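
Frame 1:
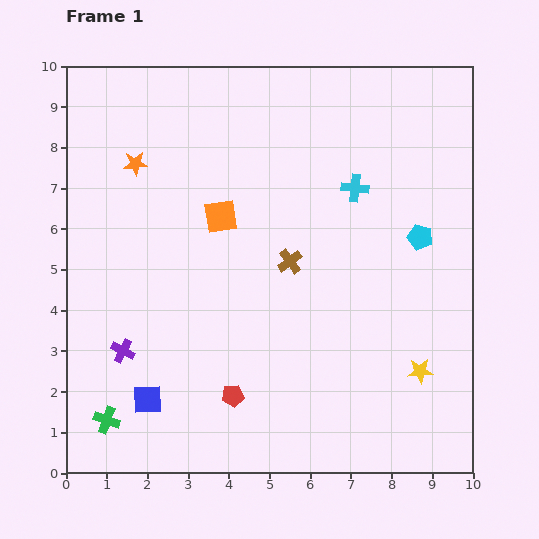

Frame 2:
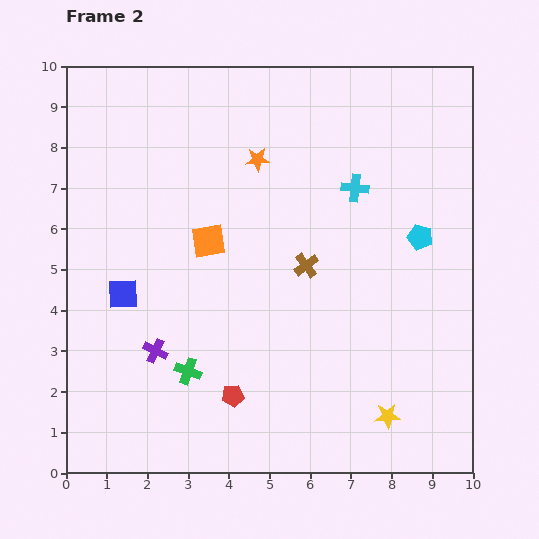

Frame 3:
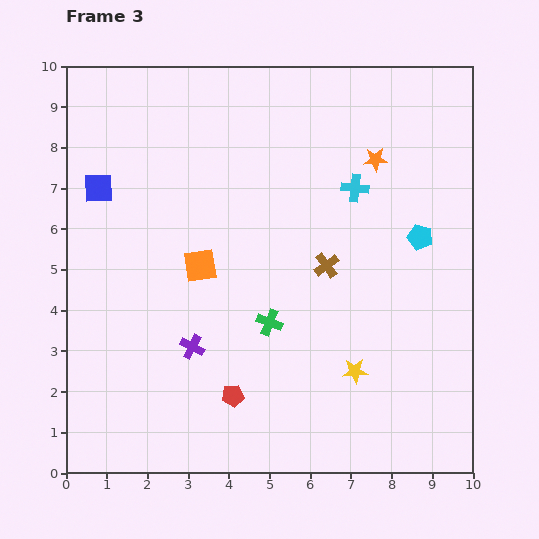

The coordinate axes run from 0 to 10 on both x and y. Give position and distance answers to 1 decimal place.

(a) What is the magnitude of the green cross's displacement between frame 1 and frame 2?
2.3

The green cross moved from (1.0, 1.3) to (3.0, 2.5), a distance of √(2.0² + 1.2²) ≈ 2.3.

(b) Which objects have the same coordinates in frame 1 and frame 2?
the red pentagon, the cyan pentagon, the cyan cross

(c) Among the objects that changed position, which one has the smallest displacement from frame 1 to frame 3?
the brown cross

(moved 0.9)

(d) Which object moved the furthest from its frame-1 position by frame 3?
the orange star

(moved 5.9; next 5.3)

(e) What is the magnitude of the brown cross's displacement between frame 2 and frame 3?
0.5

The brown cross moved from (5.9, 5.1) to (6.4, 5.1), a distance of √(0.5² + 0.0²) ≈ 0.5.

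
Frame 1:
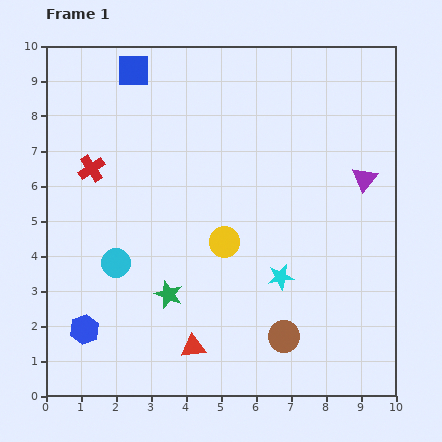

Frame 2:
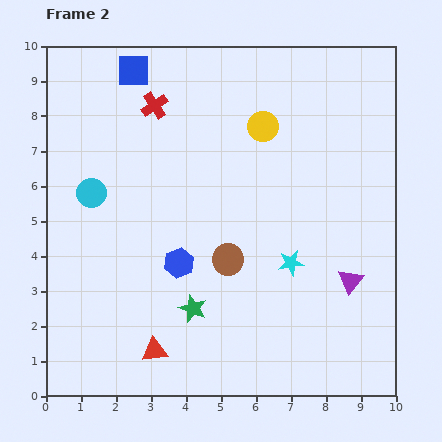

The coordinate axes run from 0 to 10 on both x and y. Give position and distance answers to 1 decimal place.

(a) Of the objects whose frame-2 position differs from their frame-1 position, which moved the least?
the cyan star

(moved 0.5)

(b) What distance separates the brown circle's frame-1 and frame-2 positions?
2.7

The brown circle moved from (6.8, 1.7) to (5.2, 3.9), a distance of √(1.6² + 2.2²) ≈ 2.7.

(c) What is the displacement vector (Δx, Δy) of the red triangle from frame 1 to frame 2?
(-1.1, -0.1)

The red triangle was at (4.2, 1.4) in frame 1 and (3.1, 1.3) in frame 2.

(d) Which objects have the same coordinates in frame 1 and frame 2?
the blue square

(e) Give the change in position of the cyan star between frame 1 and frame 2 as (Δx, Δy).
(0.3, 0.4)

The cyan star was at (6.7, 3.4) in frame 1 and (7.0, 3.8) in frame 2.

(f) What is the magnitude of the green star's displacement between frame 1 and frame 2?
0.8

The green star moved from (3.5, 2.9) to (4.2, 2.5), a distance of √(0.7² + 0.4²) ≈ 0.8.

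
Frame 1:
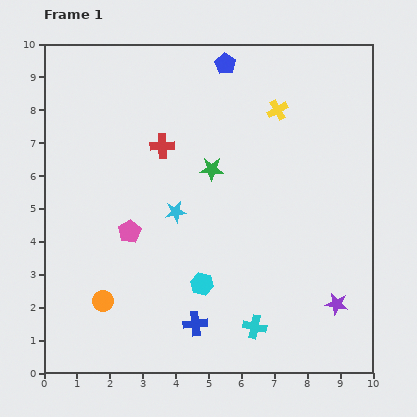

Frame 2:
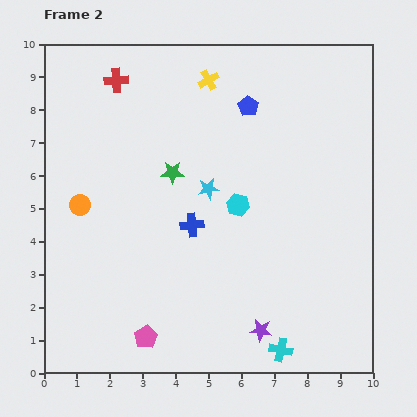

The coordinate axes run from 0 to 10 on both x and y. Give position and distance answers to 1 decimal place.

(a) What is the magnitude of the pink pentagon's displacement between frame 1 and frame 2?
3.2

The pink pentagon moved from (2.6, 4.3) to (3.1, 1.1), a distance of √(0.5² + 3.2²) ≈ 3.2.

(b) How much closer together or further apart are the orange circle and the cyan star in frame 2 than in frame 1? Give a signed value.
+0.4

Distance in frame 1: 3.5. Distance in frame 2: 3.9.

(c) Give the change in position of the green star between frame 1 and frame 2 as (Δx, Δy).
(-1.2, -0.1)

The green star was at (5.1, 6.2) in frame 1 and (3.9, 6.1) in frame 2.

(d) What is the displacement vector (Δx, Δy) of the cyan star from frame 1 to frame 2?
(1.0, 0.7)

The cyan star was at (4.0, 4.9) in frame 1 and (5.0, 5.6) in frame 2.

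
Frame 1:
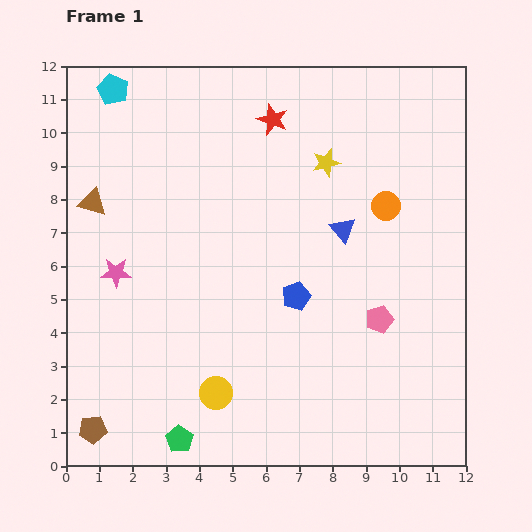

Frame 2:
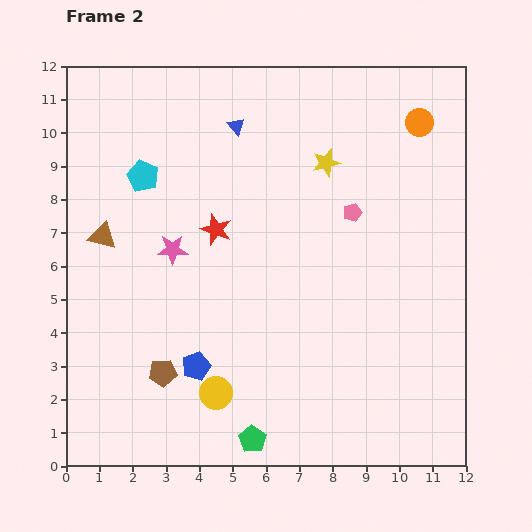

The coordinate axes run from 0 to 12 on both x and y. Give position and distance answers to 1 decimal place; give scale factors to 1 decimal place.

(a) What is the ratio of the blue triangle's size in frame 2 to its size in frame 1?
0.7×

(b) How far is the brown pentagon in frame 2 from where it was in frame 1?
2.7

The brown pentagon moved from (0.8, 1.1) to (2.9, 2.8), a distance of √(2.1² + 1.7²) ≈ 2.7.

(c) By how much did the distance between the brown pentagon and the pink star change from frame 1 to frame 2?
-1.1

Distance in frame 1: 4.8. Distance in frame 2: 3.7.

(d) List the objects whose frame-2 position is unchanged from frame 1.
the yellow circle, the yellow star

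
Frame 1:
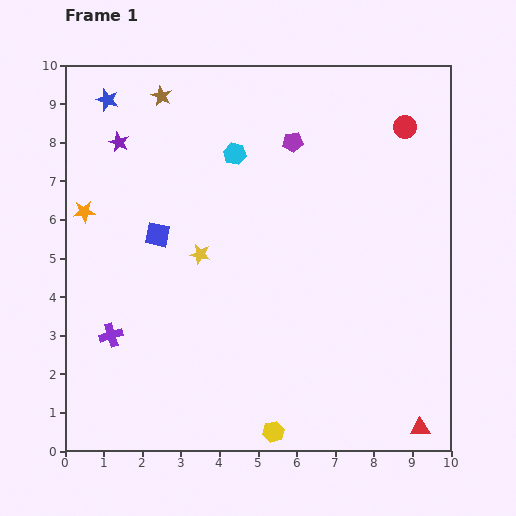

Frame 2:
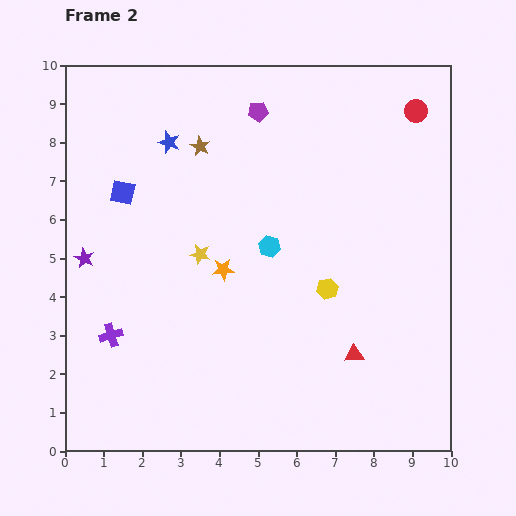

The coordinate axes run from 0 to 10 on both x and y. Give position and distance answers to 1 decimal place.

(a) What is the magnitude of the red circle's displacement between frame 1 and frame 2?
0.5

The red circle moved from (8.8, 8.4) to (9.1, 8.8), a distance of √(0.3² + 0.4²) ≈ 0.5.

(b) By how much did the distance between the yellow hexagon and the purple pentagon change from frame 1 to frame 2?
-2.6

Distance in frame 1: 7.5. Distance in frame 2: 4.9.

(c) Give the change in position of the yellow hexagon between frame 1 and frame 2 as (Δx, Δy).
(1.4, 3.7)

The yellow hexagon was at (5.4, 0.5) in frame 1 and (6.8, 4.2) in frame 2.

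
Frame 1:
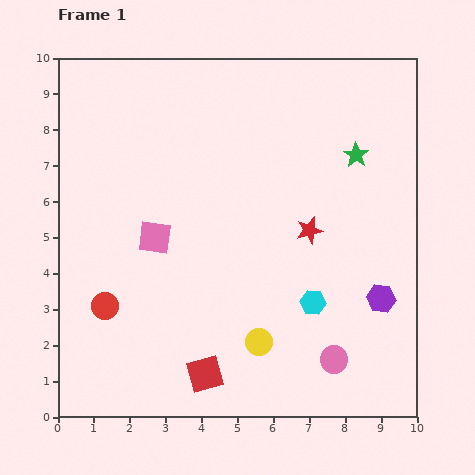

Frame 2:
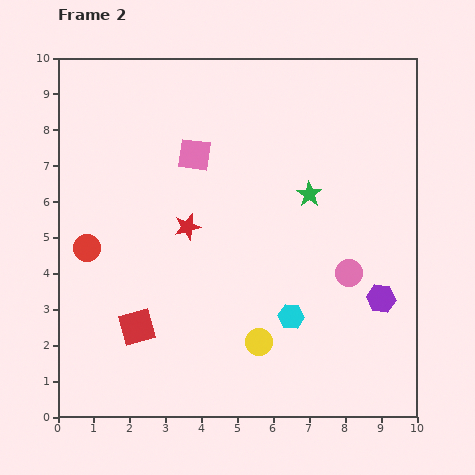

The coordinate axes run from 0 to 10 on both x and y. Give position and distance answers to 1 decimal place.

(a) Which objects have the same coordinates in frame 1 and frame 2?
the yellow circle, the purple hexagon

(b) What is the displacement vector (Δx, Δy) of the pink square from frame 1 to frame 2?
(1.1, 2.3)

The pink square was at (2.7, 5.0) in frame 1 and (3.8, 7.3) in frame 2.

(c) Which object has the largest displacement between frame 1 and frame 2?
the red star

(moved 3.4; next 2.5)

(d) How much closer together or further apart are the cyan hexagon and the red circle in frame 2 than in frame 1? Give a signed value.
+0.2

Distance in frame 1: 5.8. Distance in frame 2: 6.0.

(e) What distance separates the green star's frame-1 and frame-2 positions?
1.7

The green star moved from (8.3, 7.3) to (7.0, 6.2), a distance of √(1.3² + 1.1²) ≈ 1.7.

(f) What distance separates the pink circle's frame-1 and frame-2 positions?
2.4

The pink circle moved from (7.7, 1.6) to (8.1, 4.0), a distance of √(0.4² + 2.4²) ≈ 2.4.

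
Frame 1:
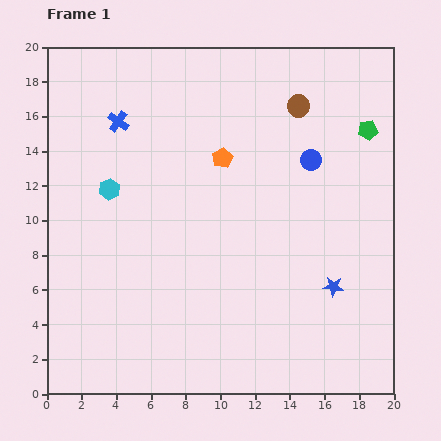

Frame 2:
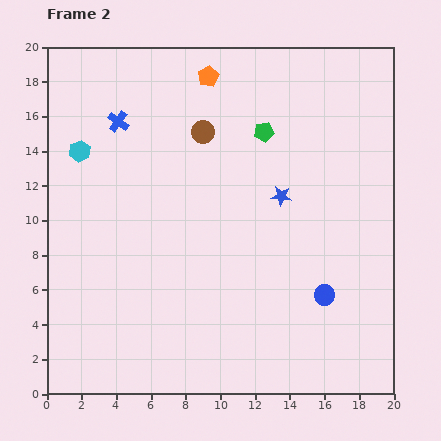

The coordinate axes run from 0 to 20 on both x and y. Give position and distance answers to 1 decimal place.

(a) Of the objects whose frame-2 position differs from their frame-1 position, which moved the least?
the cyan hexagon

(moved 2.8)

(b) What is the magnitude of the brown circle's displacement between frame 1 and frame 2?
5.7

The brown circle moved from (14.5, 16.6) to (9.0, 15.1), a distance of √(5.5² + 1.5²) ≈ 5.7.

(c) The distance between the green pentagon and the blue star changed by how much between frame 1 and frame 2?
-5.4

Distance in frame 1: 9.2. Distance in frame 2: 3.8.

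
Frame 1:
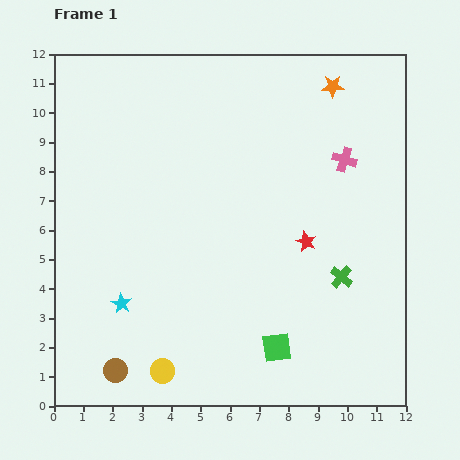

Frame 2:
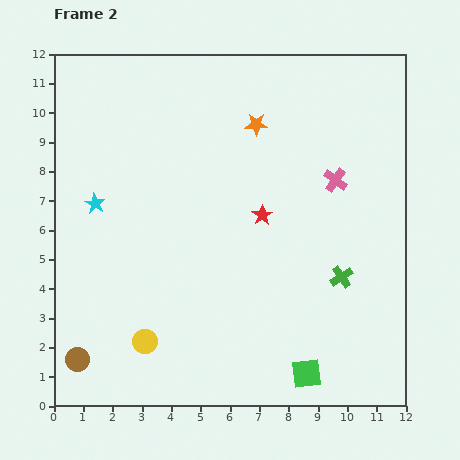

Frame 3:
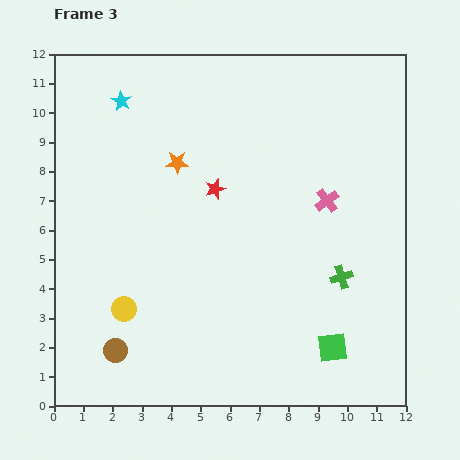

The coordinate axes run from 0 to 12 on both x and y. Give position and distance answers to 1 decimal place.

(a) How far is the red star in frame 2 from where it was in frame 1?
1.7

The red star moved from (8.6, 5.6) to (7.1, 6.5), a distance of √(1.5² + 0.9²) ≈ 1.7.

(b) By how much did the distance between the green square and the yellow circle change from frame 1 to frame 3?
+3.2

Distance in frame 1: 4.0. Distance in frame 3: 7.2.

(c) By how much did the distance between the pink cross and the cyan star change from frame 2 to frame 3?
-0.4

Distance in frame 2: 8.2. Distance in frame 3: 7.8.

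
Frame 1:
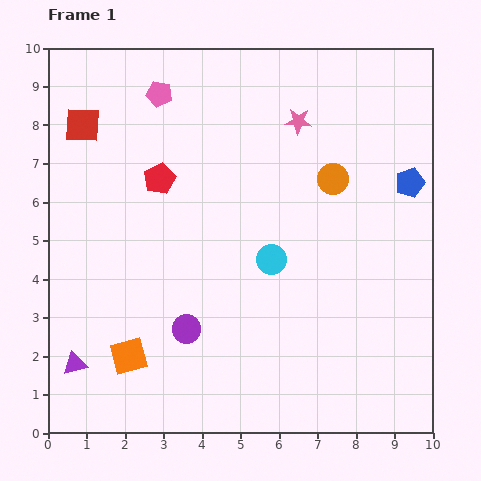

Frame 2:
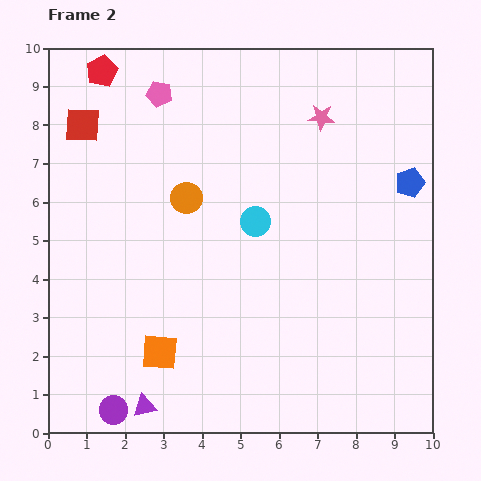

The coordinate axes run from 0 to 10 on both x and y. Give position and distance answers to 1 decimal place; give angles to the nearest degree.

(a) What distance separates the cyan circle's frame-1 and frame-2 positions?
1.1

The cyan circle moved from (5.8, 4.5) to (5.4, 5.5), a distance of √(0.4² + 1.0²) ≈ 1.1.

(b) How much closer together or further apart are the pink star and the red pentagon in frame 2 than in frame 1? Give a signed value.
+1.9

Distance in frame 1: 3.9. Distance in frame 2: 5.8.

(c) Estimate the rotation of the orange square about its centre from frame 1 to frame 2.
19° clockwise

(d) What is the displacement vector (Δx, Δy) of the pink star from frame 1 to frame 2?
(0.6, 0.1)

The pink star was at (6.5, 8.1) in frame 1 and (7.1, 8.2) in frame 2.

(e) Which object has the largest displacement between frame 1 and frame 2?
the orange circle

(moved 3.8; next 3.2)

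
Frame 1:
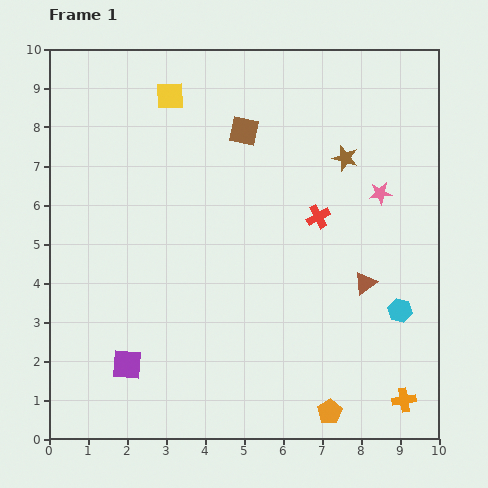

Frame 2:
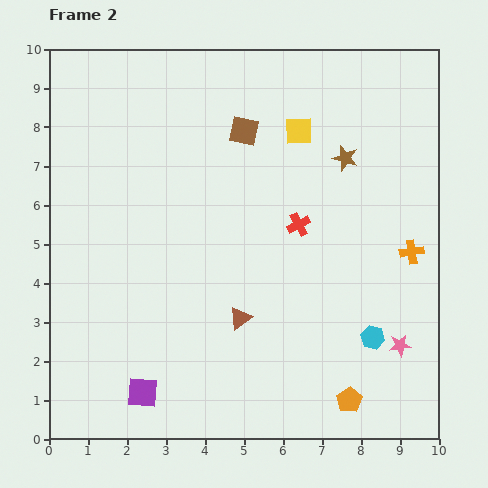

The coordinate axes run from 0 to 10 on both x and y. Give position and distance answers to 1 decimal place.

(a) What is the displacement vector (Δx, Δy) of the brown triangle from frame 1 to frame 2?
(-3.2, -0.9)

The brown triangle was at (8.1, 4.0) in frame 1 and (4.9, 3.1) in frame 2.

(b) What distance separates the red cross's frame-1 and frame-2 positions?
0.5

The red cross moved from (6.9, 5.7) to (6.4, 5.5), a distance of √(0.5² + 0.2²) ≈ 0.5.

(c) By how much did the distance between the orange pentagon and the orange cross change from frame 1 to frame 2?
+2.2

Distance in frame 1: 1.9. Distance in frame 2: 4.1.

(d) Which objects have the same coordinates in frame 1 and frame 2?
the brown star, the brown square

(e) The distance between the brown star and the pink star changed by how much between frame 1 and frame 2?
+3.7

Distance in frame 1: 1.3. Distance in frame 2: 5.0.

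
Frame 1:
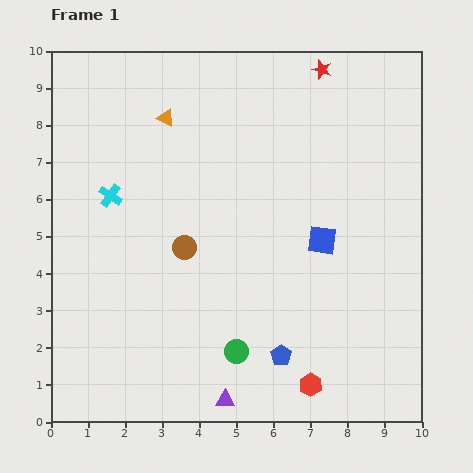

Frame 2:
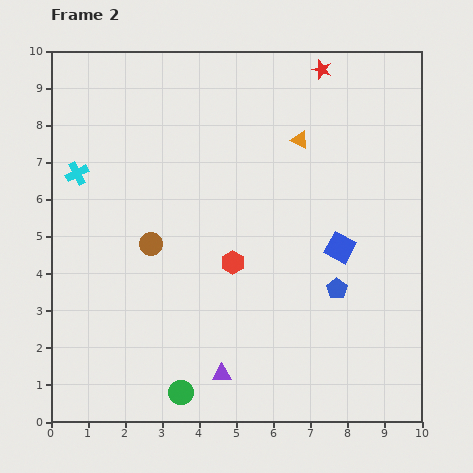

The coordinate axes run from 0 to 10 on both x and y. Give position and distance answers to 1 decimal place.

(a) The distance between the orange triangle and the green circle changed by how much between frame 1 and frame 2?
+0.9

Distance in frame 1: 6.6. Distance in frame 2: 7.5.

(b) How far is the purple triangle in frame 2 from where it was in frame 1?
0.7

The purple triangle moved from (4.7, 0.6) to (4.6, 1.3), a distance of √(0.1² + 0.7²) ≈ 0.7.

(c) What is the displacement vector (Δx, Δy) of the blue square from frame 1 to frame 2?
(0.5, -0.2)

The blue square was at (7.3, 4.9) in frame 1 and (7.8, 4.7) in frame 2.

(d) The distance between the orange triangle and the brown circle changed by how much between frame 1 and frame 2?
+1.4

Distance in frame 1: 3.5. Distance in frame 2: 4.9.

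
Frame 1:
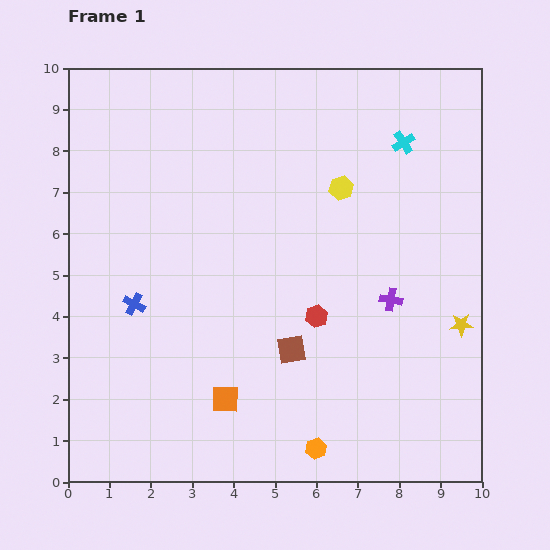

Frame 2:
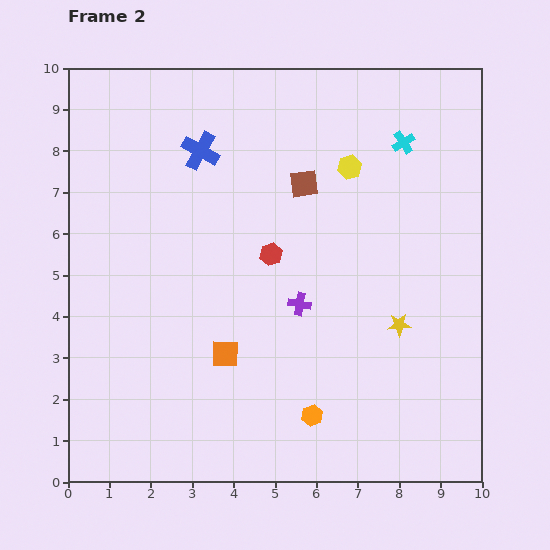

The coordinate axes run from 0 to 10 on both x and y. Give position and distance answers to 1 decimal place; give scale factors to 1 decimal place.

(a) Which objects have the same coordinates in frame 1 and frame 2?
the cyan cross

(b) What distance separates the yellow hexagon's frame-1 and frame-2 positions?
0.5

The yellow hexagon moved from (6.6, 7.1) to (6.8, 7.6), a distance of √(0.2² + 0.5²) ≈ 0.5.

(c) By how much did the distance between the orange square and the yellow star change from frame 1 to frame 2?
-1.7

Distance in frame 1: 6.0. Distance in frame 2: 4.3.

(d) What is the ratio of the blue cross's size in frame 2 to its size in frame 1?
1.7×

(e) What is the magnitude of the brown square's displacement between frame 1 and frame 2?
4.0

The brown square moved from (5.4, 3.2) to (5.7, 7.2), a distance of √(0.3² + 4.0²) ≈ 4.0.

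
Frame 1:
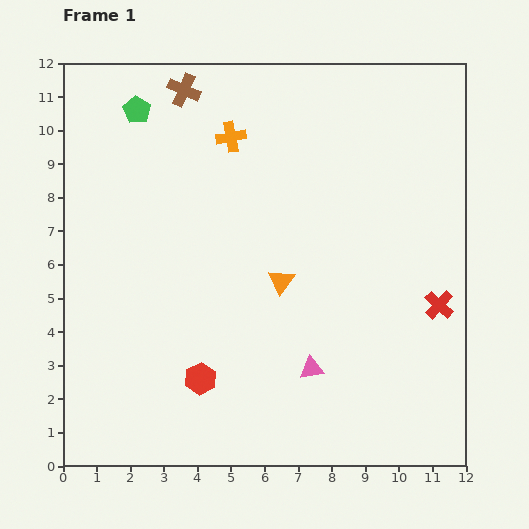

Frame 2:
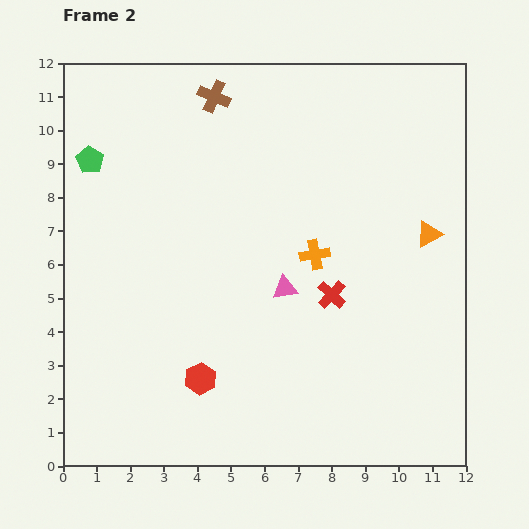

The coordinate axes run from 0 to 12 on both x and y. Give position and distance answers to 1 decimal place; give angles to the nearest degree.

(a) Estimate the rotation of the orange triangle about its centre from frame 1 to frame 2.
27° clockwise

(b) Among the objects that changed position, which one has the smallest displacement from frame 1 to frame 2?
the brown cross

(moved 0.9)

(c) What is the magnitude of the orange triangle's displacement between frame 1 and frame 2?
4.6

The orange triangle moved from (6.5, 5.5) to (10.9, 6.9), a distance of √(4.4² + 1.4²) ≈ 4.6.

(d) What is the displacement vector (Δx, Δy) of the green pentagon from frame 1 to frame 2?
(-1.4, -1.5)

The green pentagon was at (2.2, 10.6) in frame 1 and (0.8, 9.1) in frame 2.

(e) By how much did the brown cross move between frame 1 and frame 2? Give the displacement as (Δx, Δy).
(0.9, -0.2)

The brown cross was at (3.6, 11.2) in frame 1 and (4.5, 11.0) in frame 2.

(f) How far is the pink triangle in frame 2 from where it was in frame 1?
2.5

The pink triangle moved from (7.4, 2.9) to (6.6, 5.3), a distance of √(0.8² + 2.4²) ≈ 2.5.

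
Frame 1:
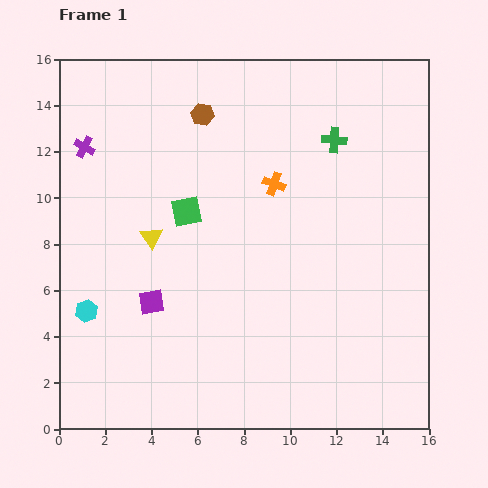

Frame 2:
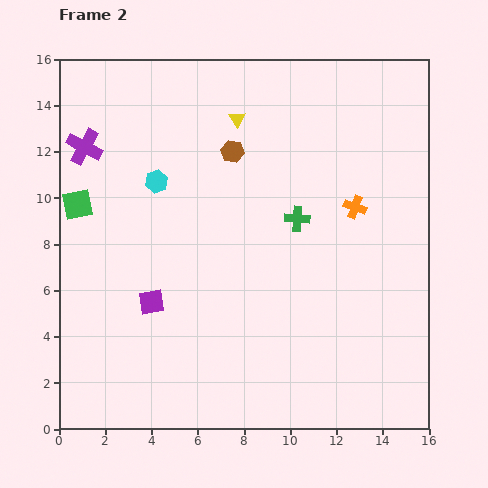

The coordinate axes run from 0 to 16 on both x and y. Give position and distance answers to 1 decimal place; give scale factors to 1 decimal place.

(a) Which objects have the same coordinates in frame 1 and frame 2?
the purple cross, the purple square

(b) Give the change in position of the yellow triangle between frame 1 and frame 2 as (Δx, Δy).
(3.7, 5.1)

The yellow triangle was at (4.0, 8.3) in frame 1 and (7.7, 13.4) in frame 2.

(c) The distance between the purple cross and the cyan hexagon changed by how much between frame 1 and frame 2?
-3.7

Distance in frame 1: 7.1. Distance in frame 2: 3.4.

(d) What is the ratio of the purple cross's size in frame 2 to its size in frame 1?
1.7×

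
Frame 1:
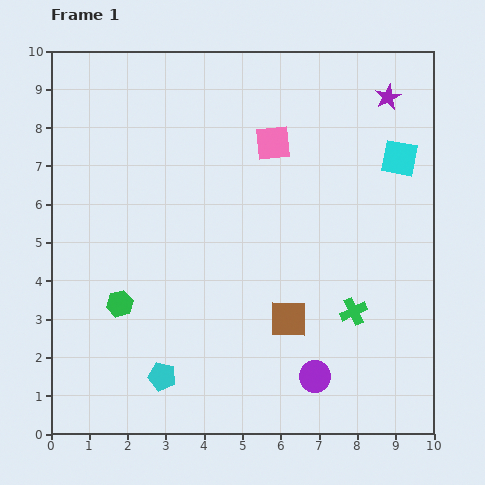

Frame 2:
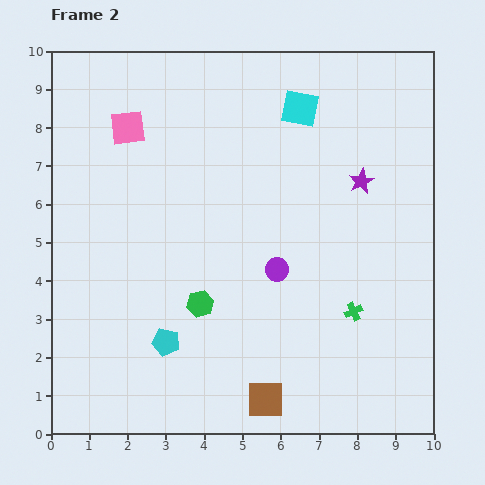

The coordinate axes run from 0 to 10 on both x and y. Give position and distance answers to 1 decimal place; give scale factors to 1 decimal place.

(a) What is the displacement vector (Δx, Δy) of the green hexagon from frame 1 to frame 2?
(2.1, 0.0)

The green hexagon was at (1.8, 3.4) in frame 1 and (3.9, 3.4) in frame 2.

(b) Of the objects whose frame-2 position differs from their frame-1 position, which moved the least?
the cyan pentagon

(moved 0.9)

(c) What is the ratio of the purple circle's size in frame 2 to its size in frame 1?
0.7×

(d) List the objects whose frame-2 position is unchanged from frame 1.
the green cross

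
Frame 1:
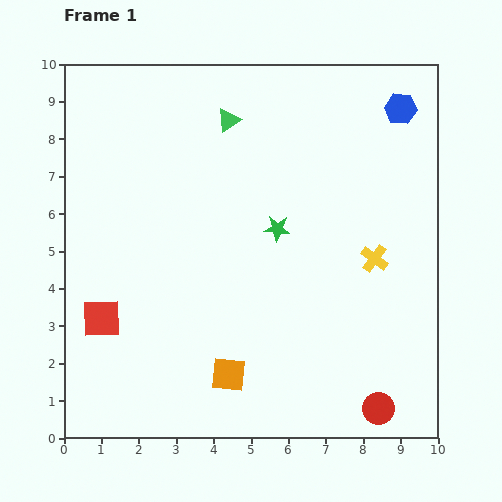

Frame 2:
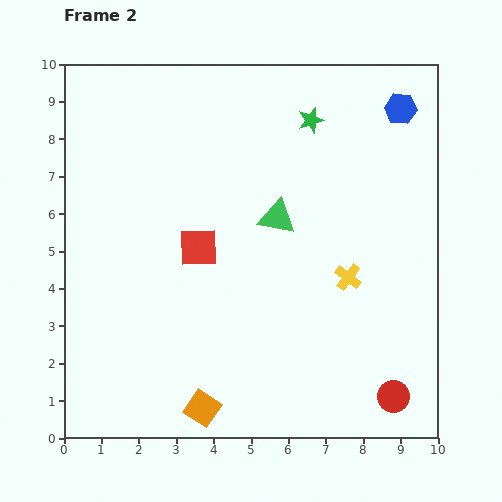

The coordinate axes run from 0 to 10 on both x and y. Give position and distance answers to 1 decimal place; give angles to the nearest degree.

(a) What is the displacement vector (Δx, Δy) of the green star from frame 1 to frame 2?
(0.9, 2.9)

The green star was at (5.7, 5.6) in frame 1 and (6.6, 8.5) in frame 2.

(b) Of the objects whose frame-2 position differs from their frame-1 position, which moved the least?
the red circle

(moved 0.5)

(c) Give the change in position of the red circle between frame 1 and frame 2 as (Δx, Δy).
(0.4, 0.3)

The red circle was at (8.4, 0.8) in frame 1 and (8.8, 1.1) in frame 2.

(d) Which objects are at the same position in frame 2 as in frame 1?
the blue hexagon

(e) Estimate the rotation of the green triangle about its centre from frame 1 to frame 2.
44° clockwise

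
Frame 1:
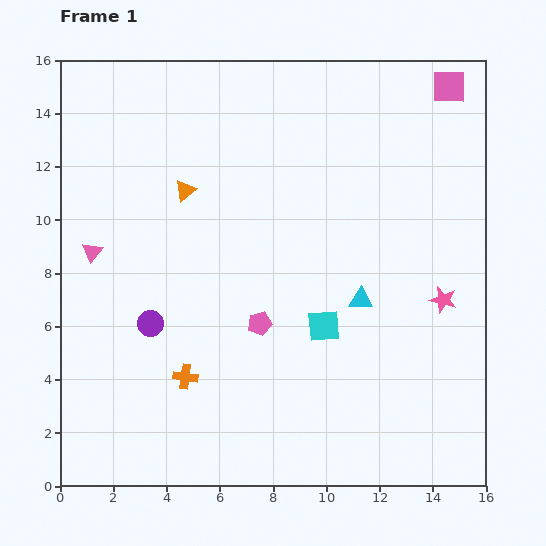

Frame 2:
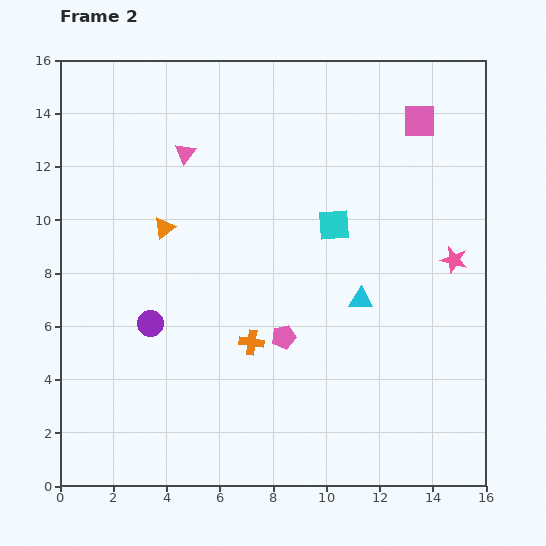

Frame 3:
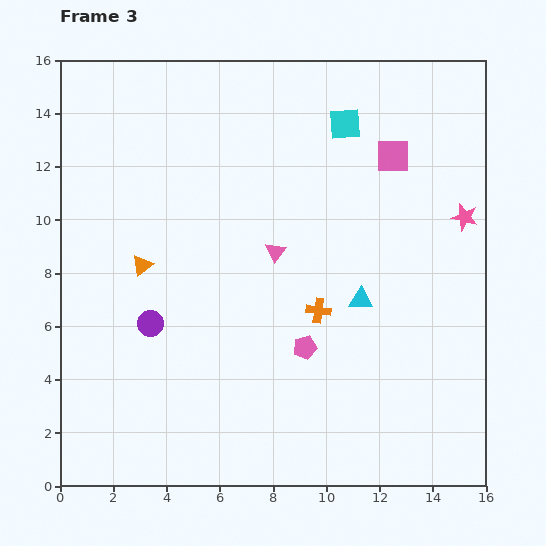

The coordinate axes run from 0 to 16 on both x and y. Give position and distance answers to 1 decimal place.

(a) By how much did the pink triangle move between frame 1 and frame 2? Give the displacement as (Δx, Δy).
(3.5, 3.7)

The pink triangle was at (1.2, 8.8) in frame 1 and (4.7, 12.5) in frame 2.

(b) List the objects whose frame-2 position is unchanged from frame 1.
the purple circle, the cyan triangle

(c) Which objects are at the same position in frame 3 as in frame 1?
the purple circle, the cyan triangle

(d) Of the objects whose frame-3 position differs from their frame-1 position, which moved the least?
the pink pentagon

(moved 1.9)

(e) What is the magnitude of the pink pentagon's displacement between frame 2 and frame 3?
0.9

The pink pentagon moved from (8.4, 5.6) to (9.2, 5.2), a distance of √(0.8² + 0.4²) ≈ 0.9.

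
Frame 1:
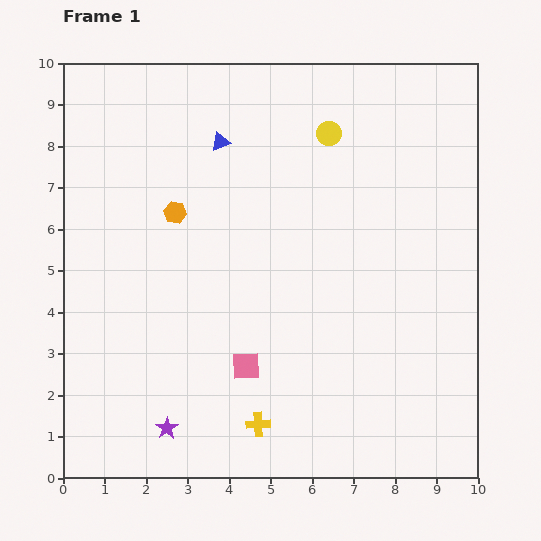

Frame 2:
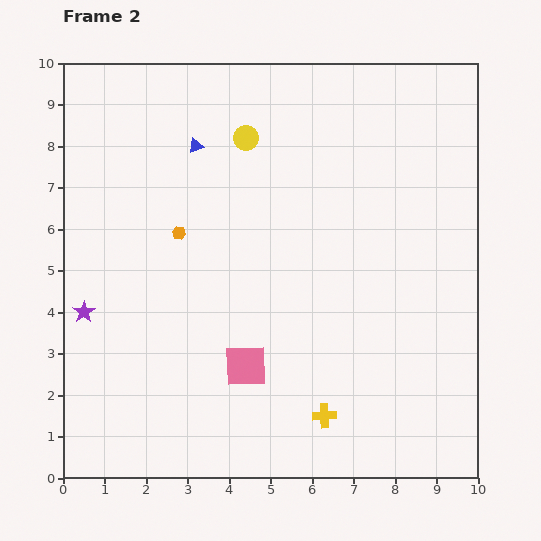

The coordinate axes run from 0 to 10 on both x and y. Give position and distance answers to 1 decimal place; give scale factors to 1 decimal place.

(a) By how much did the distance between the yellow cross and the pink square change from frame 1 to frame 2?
+0.8

Distance in frame 1: 1.4. Distance in frame 2: 2.2.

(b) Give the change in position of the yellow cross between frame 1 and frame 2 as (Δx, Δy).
(1.6, 0.2)

The yellow cross was at (4.7, 1.3) in frame 1 and (6.3, 1.5) in frame 2.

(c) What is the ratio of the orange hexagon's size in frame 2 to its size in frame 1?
0.6×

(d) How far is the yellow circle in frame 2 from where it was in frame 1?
2.0

The yellow circle moved from (6.4, 8.3) to (4.4, 8.2), a distance of √(2.0² + 0.1²) ≈ 2.0.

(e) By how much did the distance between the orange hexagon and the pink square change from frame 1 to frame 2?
-0.5

Distance in frame 1: 4.1. Distance in frame 2: 3.6.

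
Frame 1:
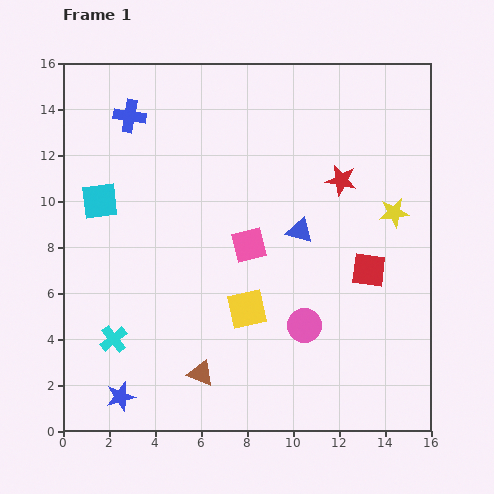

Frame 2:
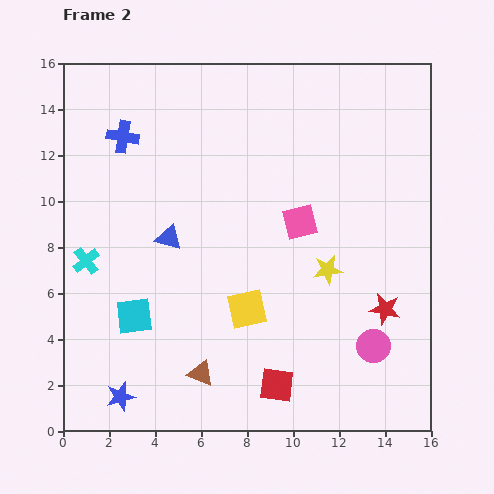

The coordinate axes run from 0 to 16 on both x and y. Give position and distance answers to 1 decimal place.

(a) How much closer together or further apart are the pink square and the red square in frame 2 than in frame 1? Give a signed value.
+1.9

Distance in frame 1: 5.3. Distance in frame 2: 7.2.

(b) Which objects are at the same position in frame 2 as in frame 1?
the blue star, the yellow square, the brown triangle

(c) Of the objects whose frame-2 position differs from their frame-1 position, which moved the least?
the blue cross

(moved 0.9)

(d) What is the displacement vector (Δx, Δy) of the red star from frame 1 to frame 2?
(1.9, -5.6)

The red star was at (12.1, 10.9) in frame 1 and (14.0, 5.3) in frame 2.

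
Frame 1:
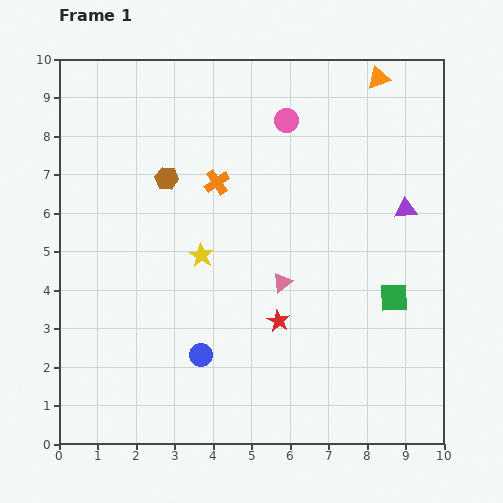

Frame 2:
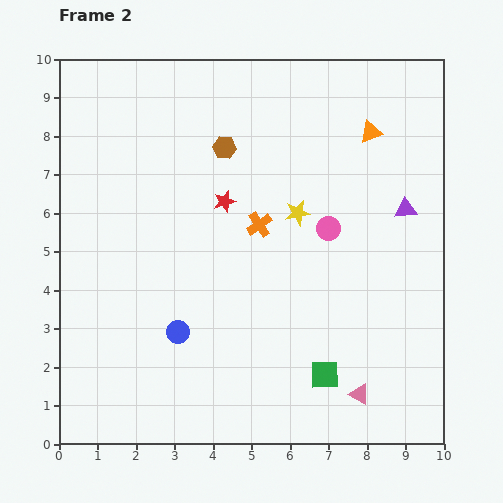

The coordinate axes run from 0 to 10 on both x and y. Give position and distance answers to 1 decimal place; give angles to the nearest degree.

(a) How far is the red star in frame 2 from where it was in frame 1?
3.4

The red star moved from (5.7, 3.2) to (4.3, 6.3), a distance of √(1.4² + 3.1²) ≈ 3.4.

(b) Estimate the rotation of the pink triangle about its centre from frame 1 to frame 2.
52° counter-clockwise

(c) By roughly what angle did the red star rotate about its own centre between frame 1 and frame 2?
28° clockwise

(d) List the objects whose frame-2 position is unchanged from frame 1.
the purple triangle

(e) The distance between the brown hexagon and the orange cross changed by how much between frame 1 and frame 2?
+0.9

Distance in frame 1: 1.3. Distance in frame 2: 2.2.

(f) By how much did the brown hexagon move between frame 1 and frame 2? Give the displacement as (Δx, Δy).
(1.5, 0.8)

The brown hexagon was at (2.8, 6.9) in frame 1 and (4.3, 7.7) in frame 2.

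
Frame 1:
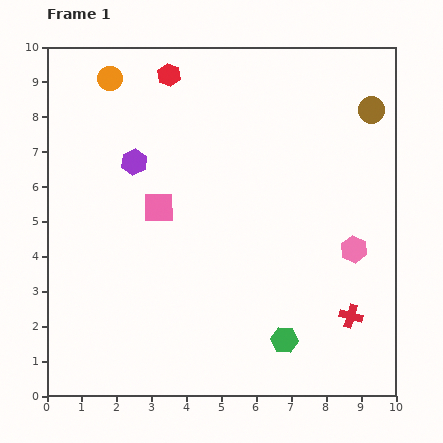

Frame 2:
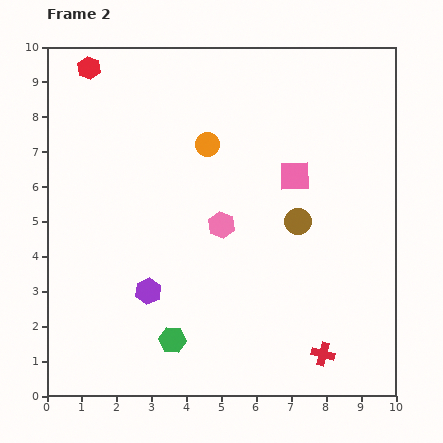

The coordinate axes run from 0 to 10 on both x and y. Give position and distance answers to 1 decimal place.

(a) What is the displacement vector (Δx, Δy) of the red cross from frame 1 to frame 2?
(-0.8, -1.1)

The red cross was at (8.7, 2.3) in frame 1 and (7.9, 1.2) in frame 2.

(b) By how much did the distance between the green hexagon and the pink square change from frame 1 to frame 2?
+0.7

Distance in frame 1: 5.2. Distance in frame 2: 5.9.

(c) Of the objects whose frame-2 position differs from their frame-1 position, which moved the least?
the red cross

(moved 1.4)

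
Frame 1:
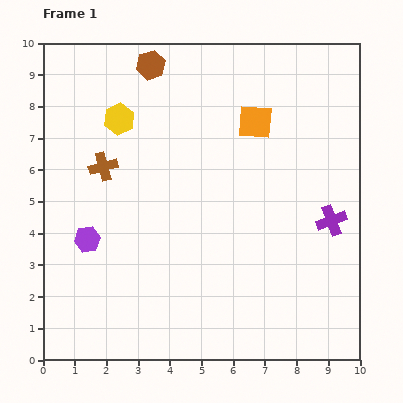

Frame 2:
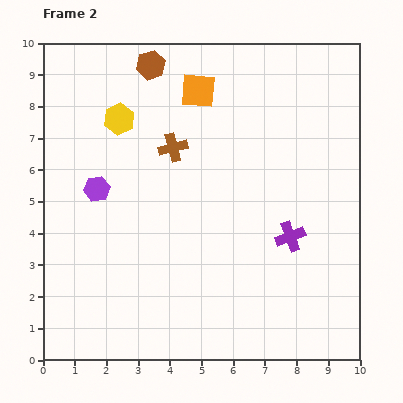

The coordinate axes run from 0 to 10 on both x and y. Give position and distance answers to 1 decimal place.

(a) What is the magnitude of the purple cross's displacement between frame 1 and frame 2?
1.4

The purple cross moved from (9.1, 4.4) to (7.8, 3.9), a distance of √(1.3² + 0.5²) ≈ 1.4.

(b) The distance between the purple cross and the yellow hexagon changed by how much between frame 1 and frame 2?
-0.9

Distance in frame 1: 7.4. Distance in frame 2: 6.5.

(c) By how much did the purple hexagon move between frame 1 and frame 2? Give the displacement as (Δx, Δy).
(0.3, 1.6)

The purple hexagon was at (1.4, 3.8) in frame 1 and (1.7, 5.4) in frame 2.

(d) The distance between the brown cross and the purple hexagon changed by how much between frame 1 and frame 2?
+0.3

Distance in frame 1: 2.4. Distance in frame 2: 2.7.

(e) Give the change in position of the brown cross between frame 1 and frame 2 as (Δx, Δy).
(2.2, 0.6)

The brown cross was at (1.9, 6.1) in frame 1 and (4.1, 6.7) in frame 2.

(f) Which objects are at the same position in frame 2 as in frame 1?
the yellow hexagon, the brown hexagon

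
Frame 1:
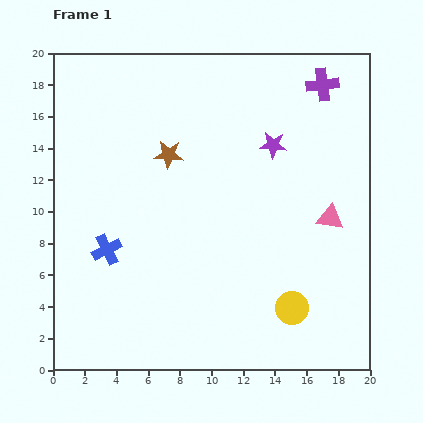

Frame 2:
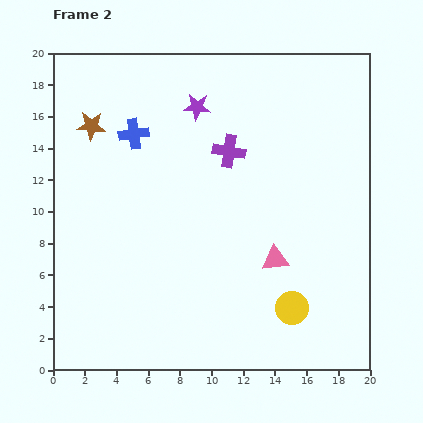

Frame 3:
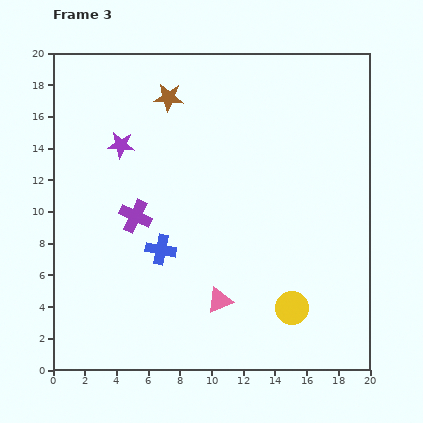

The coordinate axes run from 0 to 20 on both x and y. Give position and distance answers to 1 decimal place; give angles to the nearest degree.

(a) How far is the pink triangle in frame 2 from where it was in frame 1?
4.4

The pink triangle moved from (17.5, 9.6) to (14.0, 7.0), a distance of √(3.5² + 2.6²) ≈ 4.4.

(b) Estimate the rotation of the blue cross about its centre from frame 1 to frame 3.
38° clockwise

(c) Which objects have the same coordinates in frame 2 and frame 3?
the yellow circle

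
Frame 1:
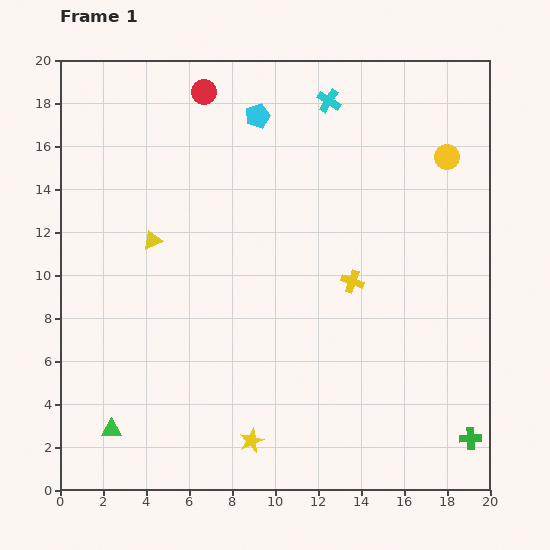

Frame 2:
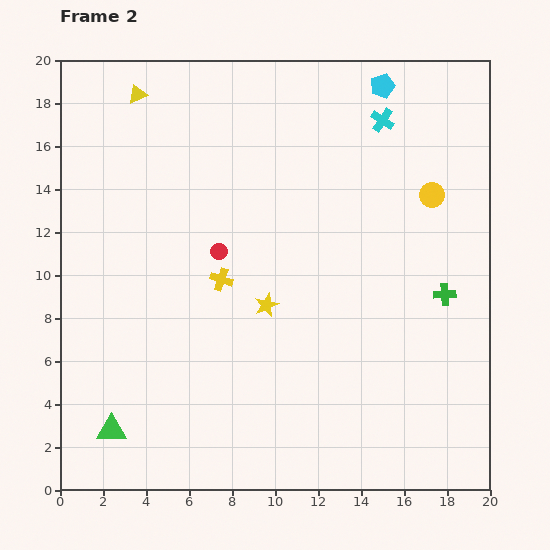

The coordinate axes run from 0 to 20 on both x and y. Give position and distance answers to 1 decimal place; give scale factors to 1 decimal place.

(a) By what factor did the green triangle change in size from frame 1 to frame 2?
1.5×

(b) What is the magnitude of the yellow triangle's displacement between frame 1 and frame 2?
6.8

The yellow triangle moved from (4.3, 11.6) to (3.6, 18.4), a distance of √(0.7² + 6.8²) ≈ 6.8.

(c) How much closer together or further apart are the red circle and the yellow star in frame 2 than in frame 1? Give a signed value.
-13.0

Distance in frame 1: 16.3. Distance in frame 2: 3.3.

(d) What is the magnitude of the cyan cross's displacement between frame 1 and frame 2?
2.7

The cyan cross moved from (12.5, 18.1) to (15.0, 17.2), a distance of √(2.5² + 0.9²) ≈ 2.7.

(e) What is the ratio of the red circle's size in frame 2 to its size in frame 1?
0.7×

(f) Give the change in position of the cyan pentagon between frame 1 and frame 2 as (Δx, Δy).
(5.8, 1.4)

The cyan pentagon was at (9.2, 17.4) in frame 1 and (15.0, 18.8) in frame 2.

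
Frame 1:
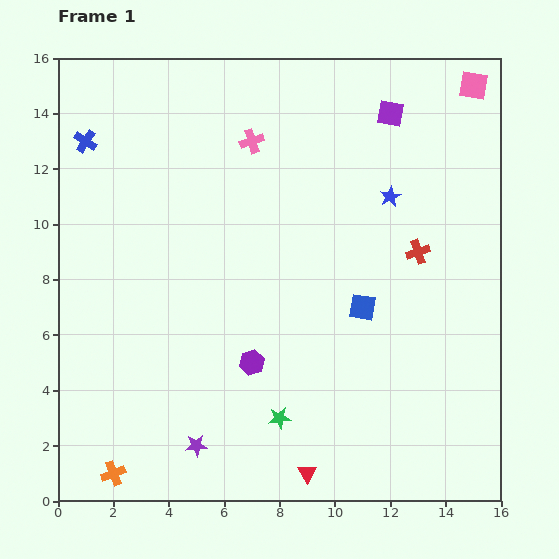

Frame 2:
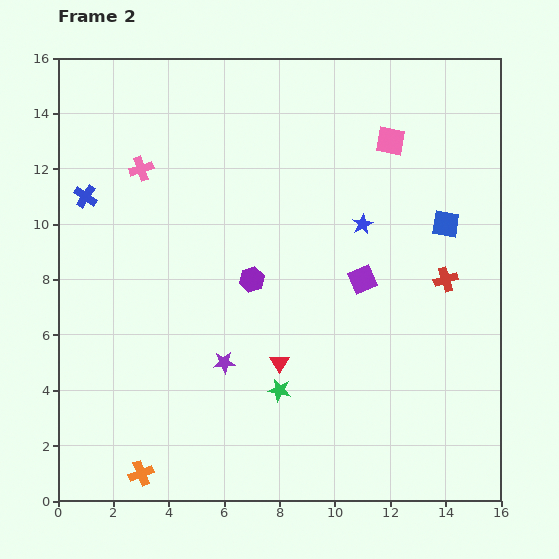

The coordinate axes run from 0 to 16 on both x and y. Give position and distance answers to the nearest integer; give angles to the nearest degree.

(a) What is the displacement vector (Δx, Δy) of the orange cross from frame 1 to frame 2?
(1, 0)

The orange cross was at (2, 1) in frame 1 and (3, 1) in frame 2.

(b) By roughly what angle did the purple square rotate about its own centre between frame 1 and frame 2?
32° counter-clockwise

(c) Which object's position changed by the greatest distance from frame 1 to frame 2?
the purple square

(moved 6; next 4)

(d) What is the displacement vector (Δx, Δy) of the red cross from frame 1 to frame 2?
(1, -1)

The red cross was at (13, 9) in frame 1 and (14, 8) in frame 2.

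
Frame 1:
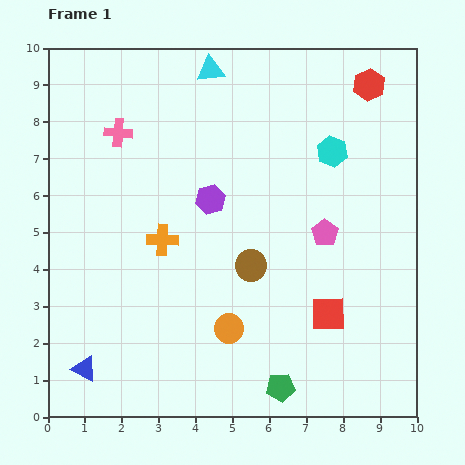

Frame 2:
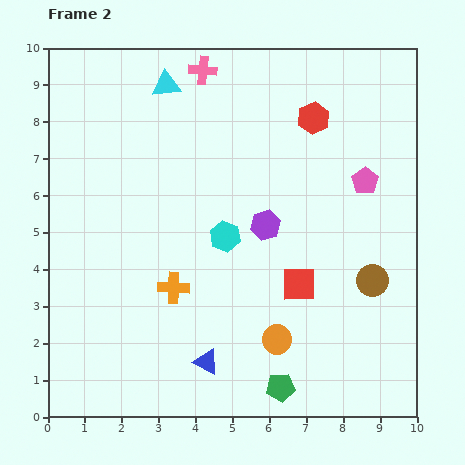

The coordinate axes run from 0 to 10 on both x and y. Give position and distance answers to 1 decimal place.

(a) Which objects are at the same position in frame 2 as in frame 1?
the green pentagon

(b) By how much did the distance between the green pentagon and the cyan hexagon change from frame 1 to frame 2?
-2.2

Distance in frame 1: 6.6. Distance in frame 2: 4.4.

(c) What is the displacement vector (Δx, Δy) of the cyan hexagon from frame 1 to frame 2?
(-2.9, -2.3)

The cyan hexagon was at (7.7, 7.2) in frame 1 and (4.8, 4.9) in frame 2.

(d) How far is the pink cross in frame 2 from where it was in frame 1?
2.9

The pink cross moved from (1.9, 7.7) to (4.2, 9.4), a distance of √(2.3² + 1.7²) ≈ 2.9.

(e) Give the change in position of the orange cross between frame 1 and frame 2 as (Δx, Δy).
(0.3, -1.3)

The orange cross was at (3.1, 4.8) in frame 1 and (3.4, 3.5) in frame 2.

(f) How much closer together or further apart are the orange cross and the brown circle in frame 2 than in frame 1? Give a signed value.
+2.9

Distance in frame 1: 2.5. Distance in frame 2: 5.4.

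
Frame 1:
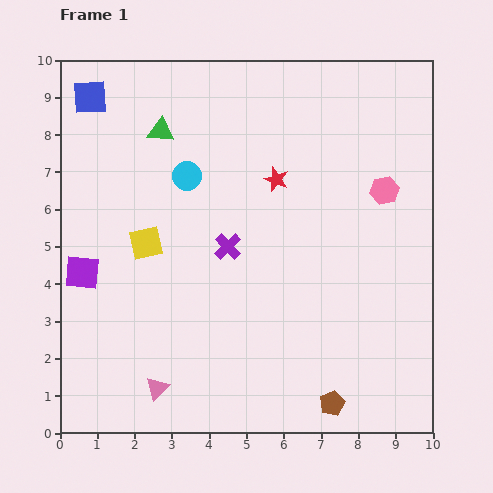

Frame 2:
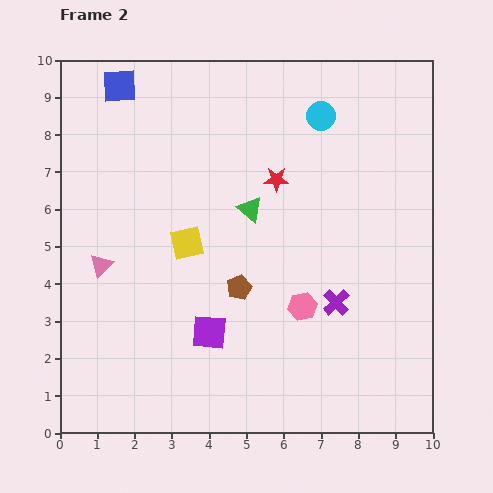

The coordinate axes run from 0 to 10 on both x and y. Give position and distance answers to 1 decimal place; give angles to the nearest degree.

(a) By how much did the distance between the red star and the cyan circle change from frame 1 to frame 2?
-0.3

Distance in frame 1: 2.4. Distance in frame 2: 2.1.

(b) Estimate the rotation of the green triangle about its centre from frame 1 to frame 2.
34° clockwise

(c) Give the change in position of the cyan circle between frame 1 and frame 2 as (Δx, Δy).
(3.6, 1.6)

The cyan circle was at (3.4, 6.9) in frame 1 and (7.0, 8.5) in frame 2.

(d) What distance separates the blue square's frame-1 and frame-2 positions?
0.9

The blue square moved from (0.8, 9.0) to (1.6, 9.3), a distance of √(0.8² + 0.3²) ≈ 0.9.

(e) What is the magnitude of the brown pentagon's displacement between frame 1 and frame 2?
4.0

The brown pentagon moved from (7.3, 0.8) to (4.8, 3.9), a distance of √(2.5² + 3.1²) ≈ 4.0.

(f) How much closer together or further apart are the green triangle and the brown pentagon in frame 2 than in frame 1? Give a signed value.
-6.5

Distance in frame 1: 8.6. Distance in frame 2: 2.1.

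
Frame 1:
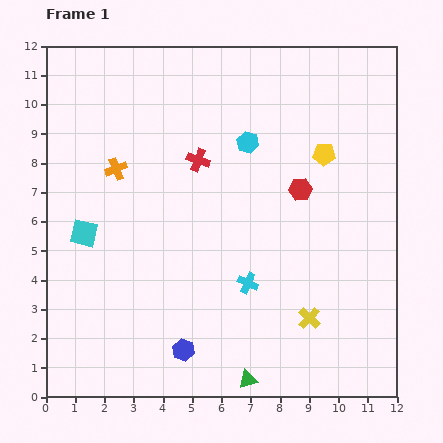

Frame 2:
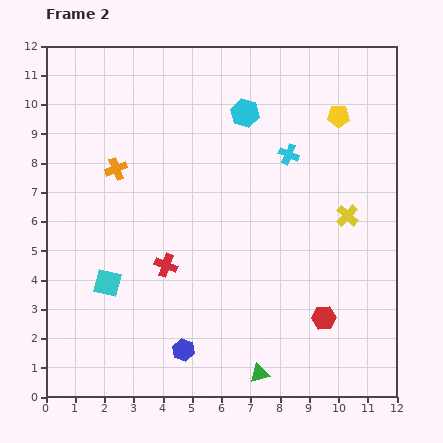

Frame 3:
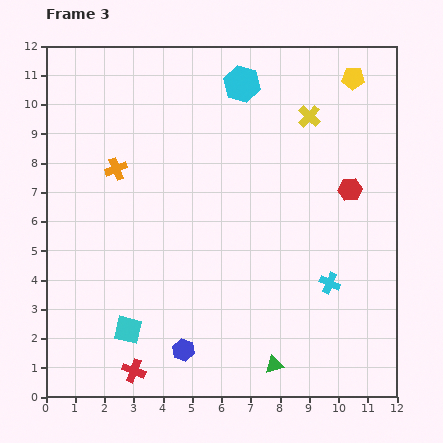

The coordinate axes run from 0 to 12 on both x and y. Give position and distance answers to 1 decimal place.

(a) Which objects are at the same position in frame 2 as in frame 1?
the blue hexagon, the orange cross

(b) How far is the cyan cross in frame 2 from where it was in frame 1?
4.6

The cyan cross moved from (6.9, 3.9) to (8.3, 8.3), a distance of √(1.4² + 4.4²) ≈ 4.6.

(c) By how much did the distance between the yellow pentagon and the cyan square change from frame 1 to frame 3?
+2.9

Distance in frame 1: 8.6. Distance in frame 3: 11.5.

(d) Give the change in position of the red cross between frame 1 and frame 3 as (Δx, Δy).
(-2.2, -7.2)

The red cross was at (5.2, 8.1) in frame 1 and (3.0, 0.9) in frame 3.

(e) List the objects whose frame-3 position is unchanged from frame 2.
the blue hexagon, the orange cross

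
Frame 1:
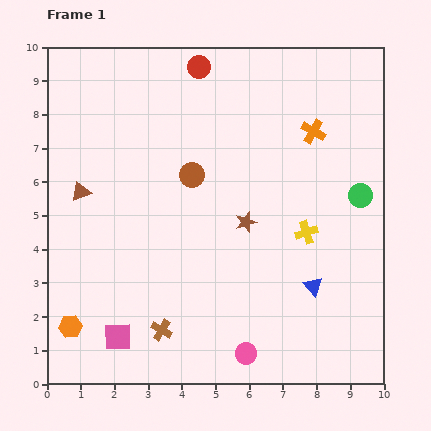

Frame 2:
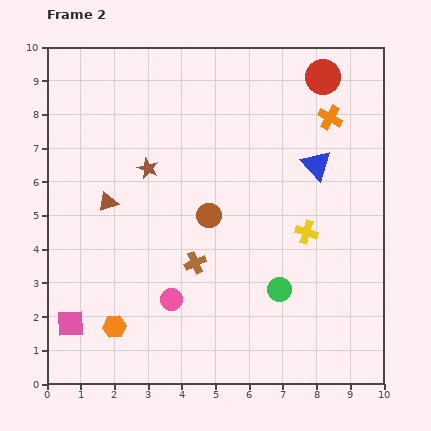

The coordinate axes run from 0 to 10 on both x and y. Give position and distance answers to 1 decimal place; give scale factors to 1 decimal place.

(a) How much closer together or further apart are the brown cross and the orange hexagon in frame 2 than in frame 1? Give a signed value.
+0.4

Distance in frame 1: 2.7. Distance in frame 2: 3.1.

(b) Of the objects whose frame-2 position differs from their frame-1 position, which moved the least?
the orange cross

(moved 0.6)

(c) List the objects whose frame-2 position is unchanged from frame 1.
the yellow cross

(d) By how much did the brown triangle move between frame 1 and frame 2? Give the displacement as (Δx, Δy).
(0.8, -0.3)

The brown triangle was at (1.0, 5.7) in frame 1 and (1.8, 5.4) in frame 2.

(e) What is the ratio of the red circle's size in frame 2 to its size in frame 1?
1.6×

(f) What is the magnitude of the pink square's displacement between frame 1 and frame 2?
1.5

The pink square moved from (2.1, 1.4) to (0.7, 1.8), a distance of √(1.4² + 0.4²) ≈ 1.5.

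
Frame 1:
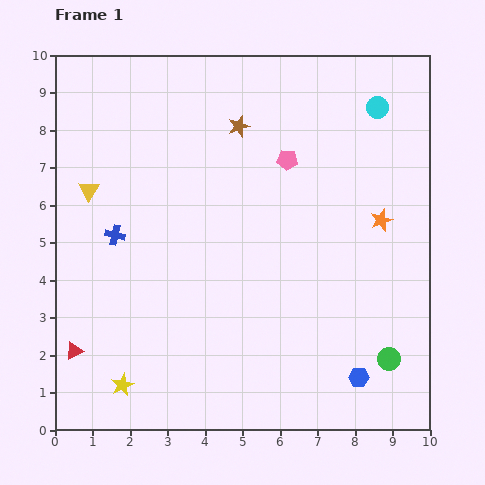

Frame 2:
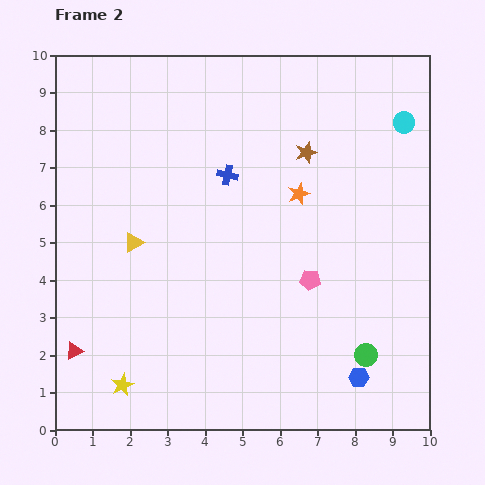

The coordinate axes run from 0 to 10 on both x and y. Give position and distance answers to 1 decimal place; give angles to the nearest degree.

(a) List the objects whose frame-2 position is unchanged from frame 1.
the yellow star, the blue hexagon, the red triangle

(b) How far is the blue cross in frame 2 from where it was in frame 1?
3.4

The blue cross moved from (1.6, 5.2) to (4.6, 6.8), a distance of √(3.0² + 1.6²) ≈ 3.4.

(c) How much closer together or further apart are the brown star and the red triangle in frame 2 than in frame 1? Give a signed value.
+0.8

Distance in frame 1: 7.4. Distance in frame 2: 8.2.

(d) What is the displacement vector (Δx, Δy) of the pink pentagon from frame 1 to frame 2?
(0.6, -3.2)

The pink pentagon was at (6.2, 7.2) in frame 1 and (6.8, 4.0) in frame 2.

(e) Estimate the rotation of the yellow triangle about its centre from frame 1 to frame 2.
28° clockwise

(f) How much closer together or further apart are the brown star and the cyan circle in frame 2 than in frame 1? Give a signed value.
-1.0

Distance in frame 1: 3.7. Distance in frame 2: 2.7.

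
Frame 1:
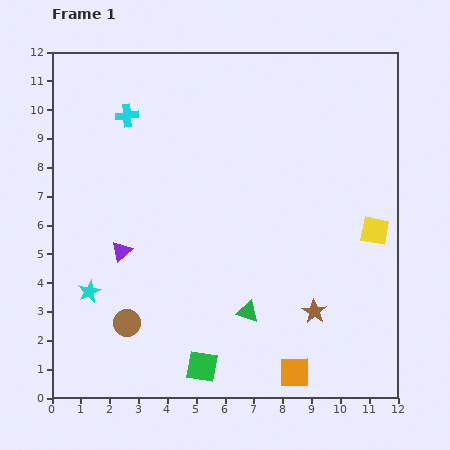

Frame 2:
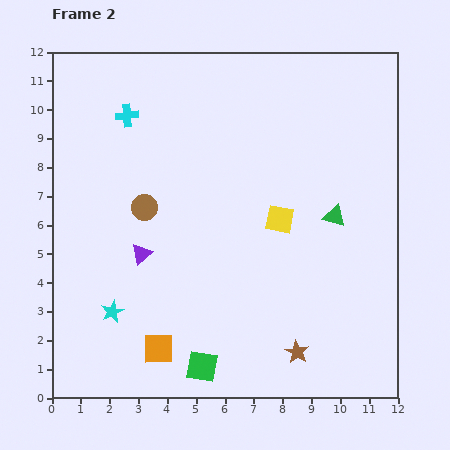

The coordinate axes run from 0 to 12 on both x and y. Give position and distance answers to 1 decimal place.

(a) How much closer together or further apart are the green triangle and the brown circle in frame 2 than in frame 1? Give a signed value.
+2.4

Distance in frame 1: 4.2. Distance in frame 2: 6.6.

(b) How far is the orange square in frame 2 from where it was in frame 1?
4.8

The orange square moved from (8.4, 0.9) to (3.7, 1.7), a distance of √(4.7² + 0.8²) ≈ 4.8.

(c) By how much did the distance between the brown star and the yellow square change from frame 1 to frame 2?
+1.1

Distance in frame 1: 3.5. Distance in frame 2: 4.6.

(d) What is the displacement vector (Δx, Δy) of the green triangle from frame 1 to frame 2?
(3.0, 3.3)

The green triangle was at (6.8, 3.0) in frame 1 and (9.8, 6.3) in frame 2.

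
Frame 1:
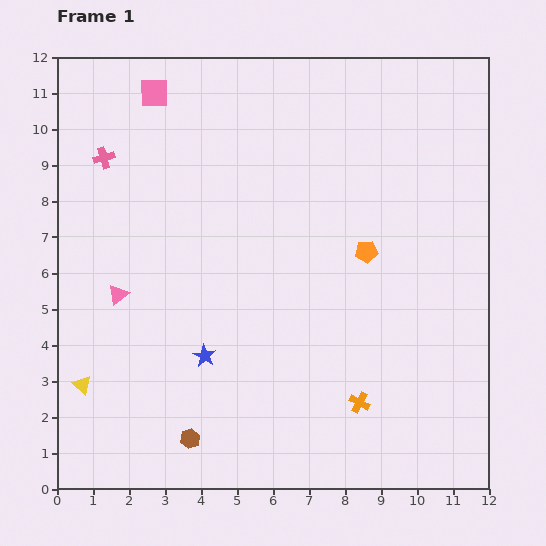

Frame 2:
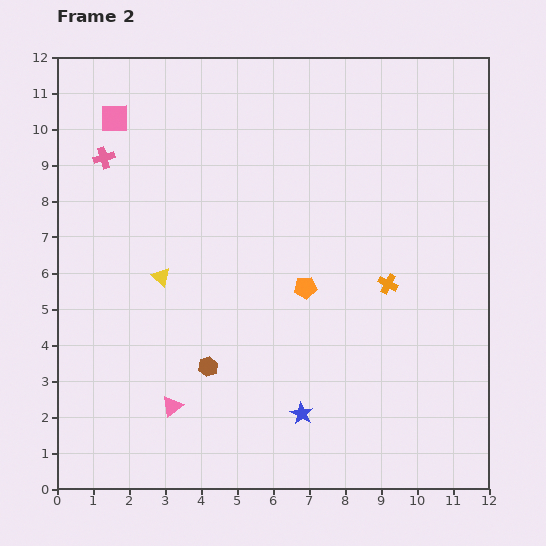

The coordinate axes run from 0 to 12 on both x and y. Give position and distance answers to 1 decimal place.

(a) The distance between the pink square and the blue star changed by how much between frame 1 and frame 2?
+2.3

Distance in frame 1: 7.4. Distance in frame 2: 9.7.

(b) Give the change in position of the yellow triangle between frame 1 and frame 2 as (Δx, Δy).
(2.2, 3.0)

The yellow triangle was at (0.7, 2.9) in frame 1 and (2.9, 5.9) in frame 2.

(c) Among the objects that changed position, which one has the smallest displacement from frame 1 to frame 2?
the pink square

(moved 1.3)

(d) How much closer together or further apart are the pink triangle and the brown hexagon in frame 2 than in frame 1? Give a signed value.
-3.0

Distance in frame 1: 4.5. Distance in frame 2: 1.5.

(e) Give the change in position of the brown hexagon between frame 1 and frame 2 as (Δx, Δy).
(0.5, 2.0)

The brown hexagon was at (3.7, 1.4) in frame 1 and (4.2, 3.4) in frame 2.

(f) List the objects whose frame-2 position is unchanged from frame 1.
the pink cross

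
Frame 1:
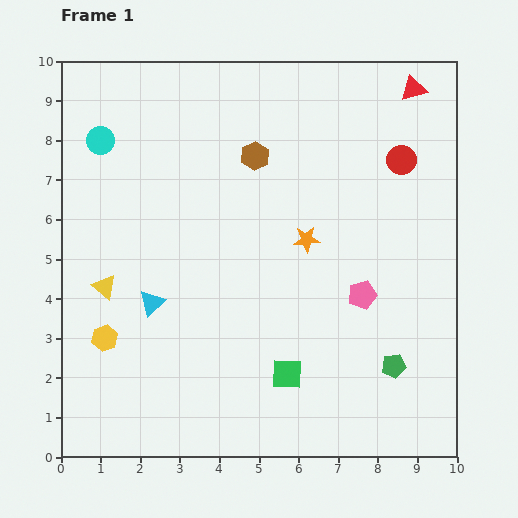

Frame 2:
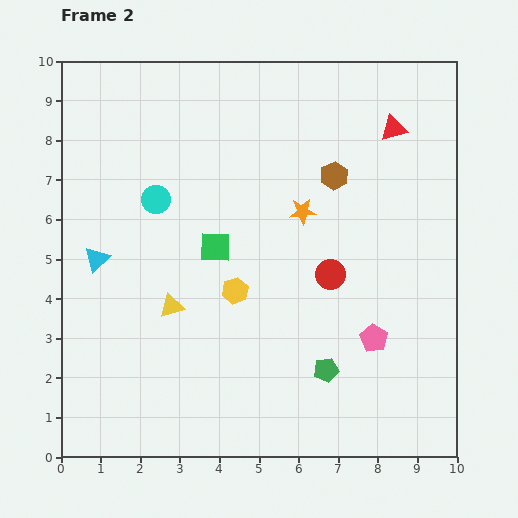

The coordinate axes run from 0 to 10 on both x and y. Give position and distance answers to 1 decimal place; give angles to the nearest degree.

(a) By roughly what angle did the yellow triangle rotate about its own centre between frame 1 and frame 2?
54° counter-clockwise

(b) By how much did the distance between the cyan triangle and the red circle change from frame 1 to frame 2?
-1.4

Distance in frame 1: 7.3. Distance in frame 2: 5.9.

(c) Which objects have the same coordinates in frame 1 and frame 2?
none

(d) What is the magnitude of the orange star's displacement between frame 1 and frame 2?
0.7

The orange star moved from (6.2, 5.5) to (6.1, 6.2), a distance of √(0.1² + 0.7²) ≈ 0.7.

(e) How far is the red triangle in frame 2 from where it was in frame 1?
1.1

The red triangle moved from (8.9, 9.3) to (8.4, 8.3), a distance of √(0.5² + 1.0²) ≈ 1.1.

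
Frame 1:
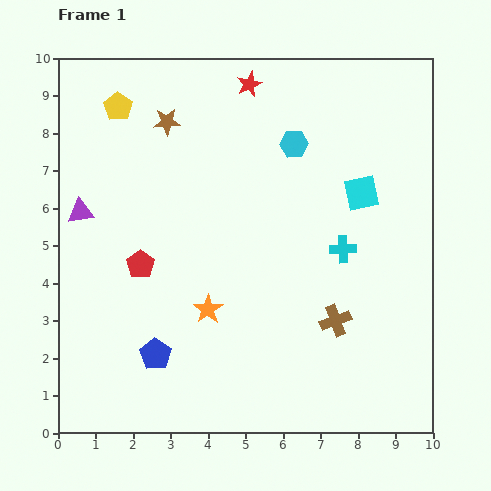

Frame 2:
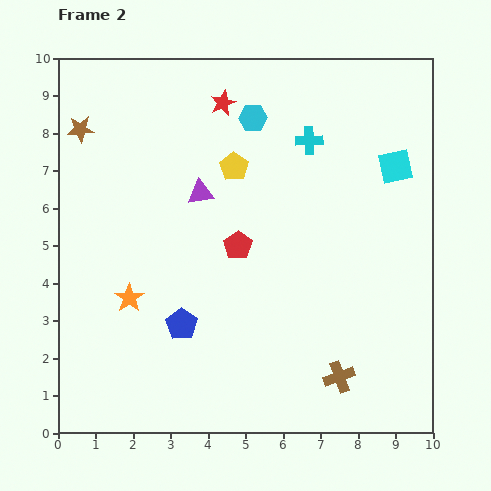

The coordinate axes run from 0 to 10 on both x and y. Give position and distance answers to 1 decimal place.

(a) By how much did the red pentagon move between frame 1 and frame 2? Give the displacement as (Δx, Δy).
(2.6, 0.5)

The red pentagon was at (2.2, 4.5) in frame 1 and (4.8, 5.0) in frame 2.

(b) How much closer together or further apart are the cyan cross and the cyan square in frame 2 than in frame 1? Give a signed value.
+0.8

Distance in frame 1: 1.6. Distance in frame 2: 2.4.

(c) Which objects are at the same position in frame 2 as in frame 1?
none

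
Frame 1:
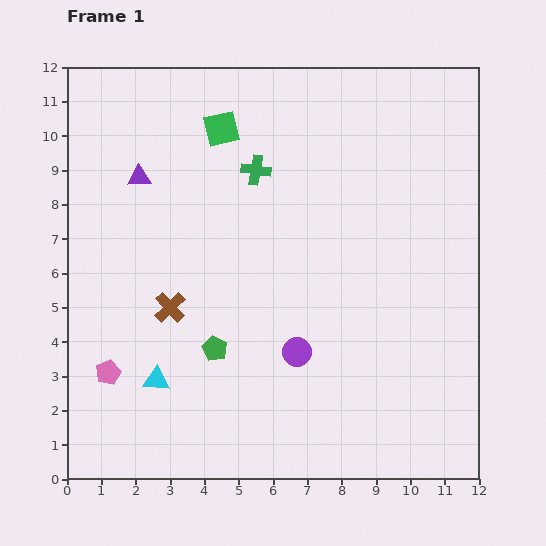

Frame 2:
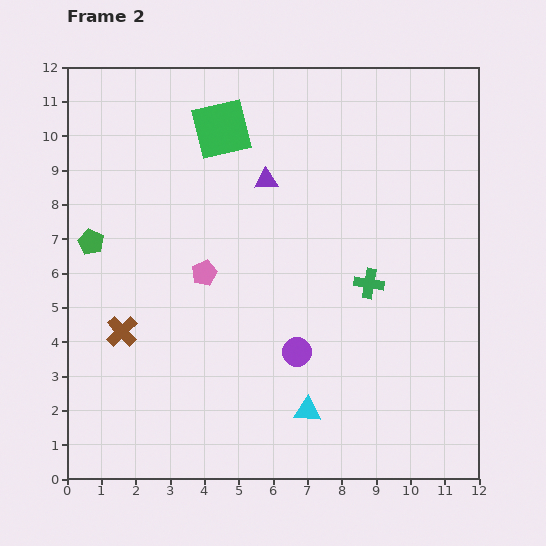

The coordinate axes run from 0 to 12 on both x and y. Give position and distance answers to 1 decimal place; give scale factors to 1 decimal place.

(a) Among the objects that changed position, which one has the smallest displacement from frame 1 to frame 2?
the brown cross

(moved 1.6)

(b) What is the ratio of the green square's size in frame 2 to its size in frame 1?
1.7×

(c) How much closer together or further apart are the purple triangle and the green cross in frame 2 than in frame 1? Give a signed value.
+0.8

Distance in frame 1: 3.4. Distance in frame 2: 4.2.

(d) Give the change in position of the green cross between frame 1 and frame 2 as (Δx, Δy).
(3.3, -3.3)

The green cross was at (5.5, 9.0) in frame 1 and (8.8, 5.7) in frame 2.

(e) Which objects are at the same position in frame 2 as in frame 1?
the green square, the purple circle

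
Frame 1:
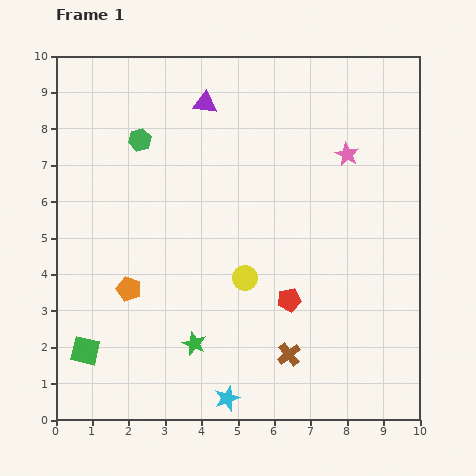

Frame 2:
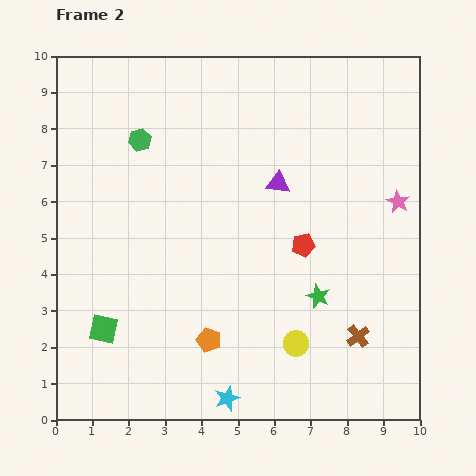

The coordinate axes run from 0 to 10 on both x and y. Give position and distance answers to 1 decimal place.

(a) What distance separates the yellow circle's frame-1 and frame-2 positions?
2.3

The yellow circle moved from (5.2, 3.9) to (6.6, 2.1), a distance of √(1.4² + 1.8²) ≈ 2.3.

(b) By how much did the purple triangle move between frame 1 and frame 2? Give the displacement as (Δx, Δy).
(2.0, -2.2)

The purple triangle was at (4.1, 8.7) in frame 1 and (6.1, 6.5) in frame 2.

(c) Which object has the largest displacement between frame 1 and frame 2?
the green star

(moved 3.6; next 3.0)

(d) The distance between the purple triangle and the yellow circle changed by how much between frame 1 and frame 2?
-0.5

Distance in frame 1: 4.9. Distance in frame 2: 4.4.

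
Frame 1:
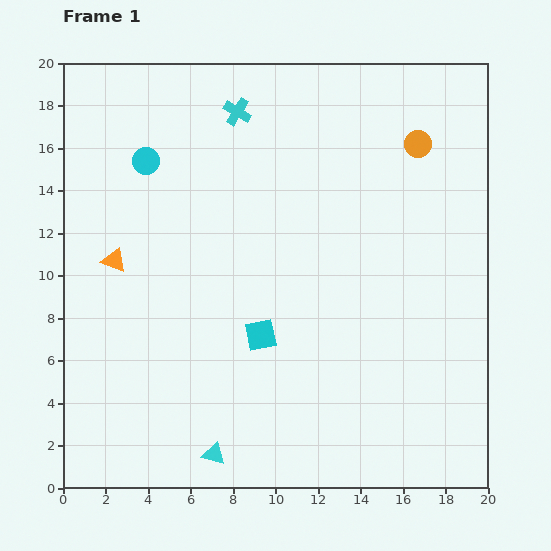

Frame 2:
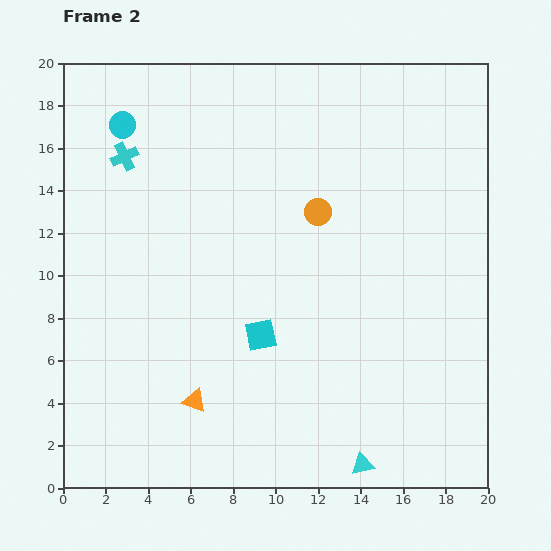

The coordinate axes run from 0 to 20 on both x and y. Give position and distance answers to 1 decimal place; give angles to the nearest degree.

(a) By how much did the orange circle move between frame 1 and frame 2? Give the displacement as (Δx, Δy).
(-4.7, -3.2)

The orange circle was at (16.7, 16.2) in frame 1 and (12.0, 13.0) in frame 2.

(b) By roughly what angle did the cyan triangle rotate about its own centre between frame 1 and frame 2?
29° counter-clockwise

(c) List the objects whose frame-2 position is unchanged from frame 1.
the cyan square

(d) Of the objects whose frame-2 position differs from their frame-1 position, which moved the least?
the cyan circle

(moved 2.0)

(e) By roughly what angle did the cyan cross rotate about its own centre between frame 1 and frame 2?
34° clockwise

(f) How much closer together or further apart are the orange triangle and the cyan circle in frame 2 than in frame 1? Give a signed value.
+8.5

Distance in frame 1: 4.9. Distance in frame 2: 13.4.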